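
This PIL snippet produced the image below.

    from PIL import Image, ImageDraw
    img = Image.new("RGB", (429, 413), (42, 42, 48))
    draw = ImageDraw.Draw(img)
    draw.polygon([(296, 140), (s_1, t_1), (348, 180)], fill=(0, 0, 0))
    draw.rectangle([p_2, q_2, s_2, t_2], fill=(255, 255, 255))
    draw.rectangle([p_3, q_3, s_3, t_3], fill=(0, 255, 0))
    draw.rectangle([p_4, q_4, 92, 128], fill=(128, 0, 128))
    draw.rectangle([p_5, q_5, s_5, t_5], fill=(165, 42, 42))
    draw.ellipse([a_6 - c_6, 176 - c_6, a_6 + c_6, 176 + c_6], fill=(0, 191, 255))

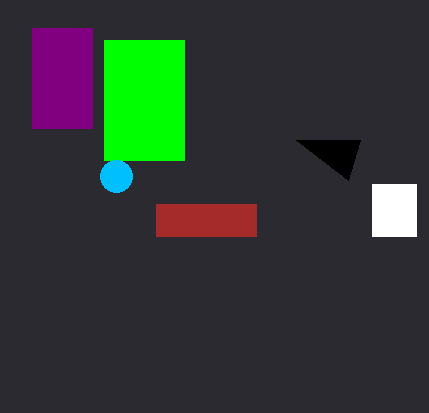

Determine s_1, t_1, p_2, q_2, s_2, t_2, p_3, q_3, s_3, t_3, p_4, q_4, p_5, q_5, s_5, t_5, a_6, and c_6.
s_1 = 360
t_1 = 140
p_2 = 372
q_2 = 184
s_2 = 416
t_2 = 236
p_3 = 104
q_3 = 40
s_3 = 184
t_3 = 160
p_4 = 32
q_4 = 28
p_5 = 156
q_5 = 204
s_5 = 256
t_5 = 236
a_6 = 116
c_6 = 16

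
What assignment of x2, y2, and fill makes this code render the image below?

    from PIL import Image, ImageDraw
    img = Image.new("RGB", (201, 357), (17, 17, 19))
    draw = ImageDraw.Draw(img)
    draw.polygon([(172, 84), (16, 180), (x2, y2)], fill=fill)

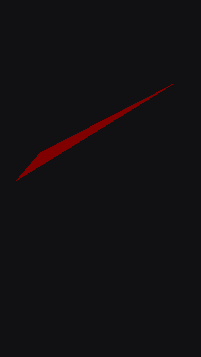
x2 = 40; y2 = 152; fill = 'maroon'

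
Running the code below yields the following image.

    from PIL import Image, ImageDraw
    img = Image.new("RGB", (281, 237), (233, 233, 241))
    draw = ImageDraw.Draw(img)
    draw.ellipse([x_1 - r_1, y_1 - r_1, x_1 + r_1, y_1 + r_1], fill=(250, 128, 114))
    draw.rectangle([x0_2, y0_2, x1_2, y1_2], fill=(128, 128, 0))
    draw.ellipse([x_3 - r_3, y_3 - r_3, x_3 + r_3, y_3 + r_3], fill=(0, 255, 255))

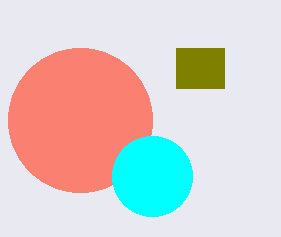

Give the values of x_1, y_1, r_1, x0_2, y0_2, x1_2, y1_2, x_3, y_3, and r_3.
x_1 = 80, y_1 = 120, r_1 = 72, x0_2 = 176, y0_2 = 48, x1_2 = 224, y1_2 = 88, x_3 = 152, y_3 = 176, r_3 = 40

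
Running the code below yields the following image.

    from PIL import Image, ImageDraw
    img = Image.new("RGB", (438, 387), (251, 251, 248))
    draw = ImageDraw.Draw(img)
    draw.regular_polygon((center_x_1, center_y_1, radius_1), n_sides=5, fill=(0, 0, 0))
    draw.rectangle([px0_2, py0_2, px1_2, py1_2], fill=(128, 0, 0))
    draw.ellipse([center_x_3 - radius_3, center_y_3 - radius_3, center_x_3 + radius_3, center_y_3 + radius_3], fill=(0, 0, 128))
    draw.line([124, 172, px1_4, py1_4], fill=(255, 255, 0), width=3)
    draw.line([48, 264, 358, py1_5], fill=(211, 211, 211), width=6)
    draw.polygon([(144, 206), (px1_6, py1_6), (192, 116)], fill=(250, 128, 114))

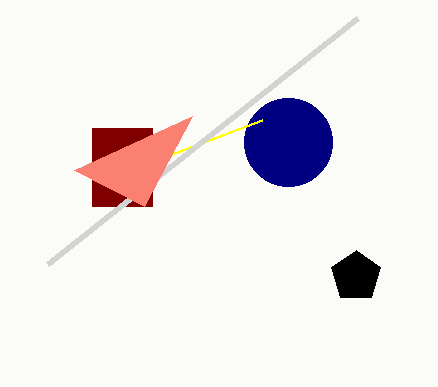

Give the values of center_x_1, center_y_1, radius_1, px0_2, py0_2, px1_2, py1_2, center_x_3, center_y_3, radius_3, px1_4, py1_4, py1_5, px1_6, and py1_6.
center_x_1 = 356; center_y_1 = 276; radius_1 = 26; px0_2 = 92; py0_2 = 128; px1_2 = 152; py1_2 = 206; center_x_3 = 288; center_y_3 = 142; radius_3 = 44; px1_4 = 262; py1_4 = 120; py1_5 = 18; px1_6 = 74; py1_6 = 170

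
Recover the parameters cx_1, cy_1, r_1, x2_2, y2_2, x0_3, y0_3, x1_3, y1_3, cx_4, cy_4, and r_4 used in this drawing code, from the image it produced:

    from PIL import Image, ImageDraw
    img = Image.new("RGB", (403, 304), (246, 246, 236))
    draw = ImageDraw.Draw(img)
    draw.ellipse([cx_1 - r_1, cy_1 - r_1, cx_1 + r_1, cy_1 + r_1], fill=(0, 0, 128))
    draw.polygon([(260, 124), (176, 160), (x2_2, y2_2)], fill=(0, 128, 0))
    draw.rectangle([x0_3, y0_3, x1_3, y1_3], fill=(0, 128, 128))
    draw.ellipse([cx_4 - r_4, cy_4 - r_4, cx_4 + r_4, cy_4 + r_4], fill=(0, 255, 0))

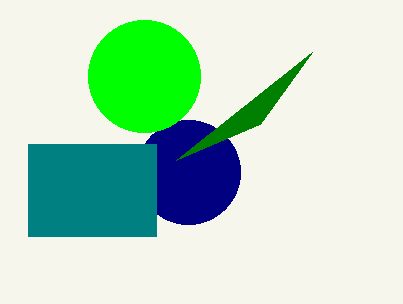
cx_1 = 188
cy_1 = 172
r_1 = 52
x2_2 = 312
y2_2 = 52
x0_3 = 28
y0_3 = 144
x1_3 = 156
y1_3 = 236
cx_4 = 144
cy_4 = 76
r_4 = 56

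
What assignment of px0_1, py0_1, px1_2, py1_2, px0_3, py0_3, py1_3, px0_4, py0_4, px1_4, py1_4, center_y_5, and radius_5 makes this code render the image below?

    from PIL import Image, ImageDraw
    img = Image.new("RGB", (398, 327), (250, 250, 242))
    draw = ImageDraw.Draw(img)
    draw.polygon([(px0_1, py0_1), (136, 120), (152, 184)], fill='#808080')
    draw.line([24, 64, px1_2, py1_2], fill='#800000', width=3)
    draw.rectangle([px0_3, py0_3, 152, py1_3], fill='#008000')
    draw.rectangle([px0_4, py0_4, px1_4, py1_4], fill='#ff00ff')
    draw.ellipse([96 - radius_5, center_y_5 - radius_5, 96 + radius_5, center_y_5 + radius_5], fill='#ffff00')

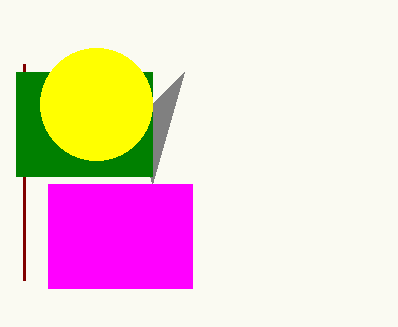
px0_1 = 184, py0_1 = 72, px1_2 = 24, py1_2 = 280, px0_3 = 16, py0_3 = 72, py1_3 = 176, px0_4 = 48, py0_4 = 184, px1_4 = 192, py1_4 = 288, center_y_5 = 104, radius_5 = 56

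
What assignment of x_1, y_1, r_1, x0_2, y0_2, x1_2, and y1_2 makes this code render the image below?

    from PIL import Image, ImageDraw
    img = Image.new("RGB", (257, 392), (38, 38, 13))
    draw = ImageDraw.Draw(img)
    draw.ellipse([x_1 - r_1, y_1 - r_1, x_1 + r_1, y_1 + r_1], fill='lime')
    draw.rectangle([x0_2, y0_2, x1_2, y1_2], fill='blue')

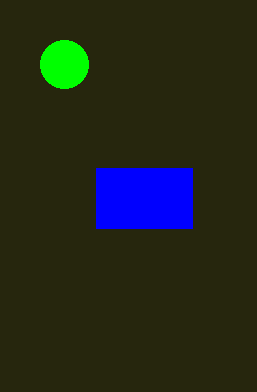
x_1 = 64, y_1 = 64, r_1 = 24, x0_2 = 96, y0_2 = 168, x1_2 = 192, y1_2 = 228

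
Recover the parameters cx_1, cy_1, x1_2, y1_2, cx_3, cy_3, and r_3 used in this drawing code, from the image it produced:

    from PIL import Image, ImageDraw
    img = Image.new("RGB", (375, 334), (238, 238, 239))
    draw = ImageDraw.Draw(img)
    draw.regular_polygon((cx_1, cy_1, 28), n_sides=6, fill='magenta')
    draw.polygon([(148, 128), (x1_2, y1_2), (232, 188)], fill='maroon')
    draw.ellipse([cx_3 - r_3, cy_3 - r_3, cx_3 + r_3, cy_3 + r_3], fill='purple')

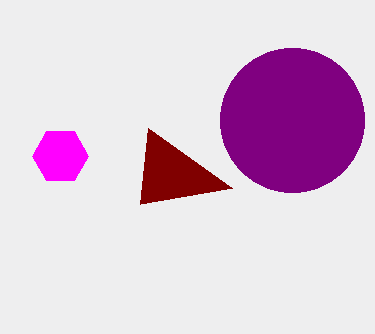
cx_1 = 60, cy_1 = 156, x1_2 = 140, y1_2 = 204, cx_3 = 292, cy_3 = 120, r_3 = 72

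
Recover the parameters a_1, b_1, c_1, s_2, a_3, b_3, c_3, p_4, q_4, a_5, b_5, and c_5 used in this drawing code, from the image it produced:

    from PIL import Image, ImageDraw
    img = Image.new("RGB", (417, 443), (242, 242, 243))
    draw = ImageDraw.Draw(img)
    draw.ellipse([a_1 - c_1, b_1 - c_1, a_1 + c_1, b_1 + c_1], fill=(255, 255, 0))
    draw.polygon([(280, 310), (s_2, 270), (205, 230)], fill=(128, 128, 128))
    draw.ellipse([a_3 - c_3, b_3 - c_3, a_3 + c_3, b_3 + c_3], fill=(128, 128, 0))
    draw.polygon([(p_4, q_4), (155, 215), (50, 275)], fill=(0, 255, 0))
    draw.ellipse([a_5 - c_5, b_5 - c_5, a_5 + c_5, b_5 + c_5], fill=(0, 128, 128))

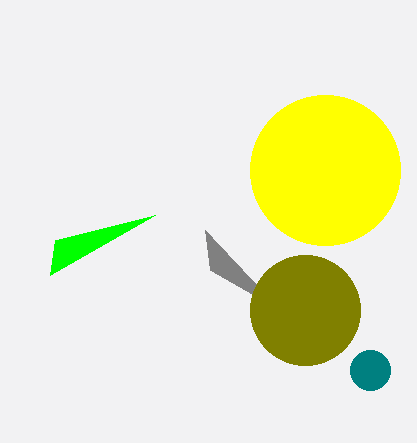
a_1 = 325; b_1 = 170; c_1 = 75; s_2 = 210; a_3 = 305; b_3 = 310; c_3 = 55; p_4 = 55; q_4 = 240; a_5 = 370; b_5 = 370; c_5 = 20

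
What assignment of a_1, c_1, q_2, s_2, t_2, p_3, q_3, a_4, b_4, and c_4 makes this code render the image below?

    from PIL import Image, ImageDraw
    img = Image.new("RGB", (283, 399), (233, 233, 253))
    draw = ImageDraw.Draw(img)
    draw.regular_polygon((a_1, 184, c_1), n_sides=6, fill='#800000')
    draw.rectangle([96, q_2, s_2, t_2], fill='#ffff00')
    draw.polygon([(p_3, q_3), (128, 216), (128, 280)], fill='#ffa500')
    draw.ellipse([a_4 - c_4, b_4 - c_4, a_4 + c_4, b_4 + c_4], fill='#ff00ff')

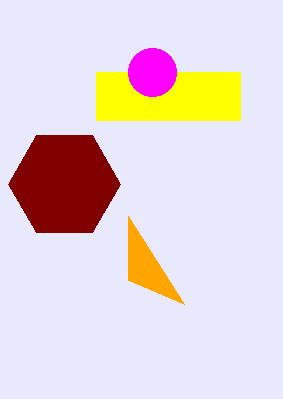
a_1 = 64
c_1 = 56
q_2 = 72
s_2 = 240
t_2 = 120
p_3 = 184
q_3 = 304
a_4 = 152
b_4 = 72
c_4 = 24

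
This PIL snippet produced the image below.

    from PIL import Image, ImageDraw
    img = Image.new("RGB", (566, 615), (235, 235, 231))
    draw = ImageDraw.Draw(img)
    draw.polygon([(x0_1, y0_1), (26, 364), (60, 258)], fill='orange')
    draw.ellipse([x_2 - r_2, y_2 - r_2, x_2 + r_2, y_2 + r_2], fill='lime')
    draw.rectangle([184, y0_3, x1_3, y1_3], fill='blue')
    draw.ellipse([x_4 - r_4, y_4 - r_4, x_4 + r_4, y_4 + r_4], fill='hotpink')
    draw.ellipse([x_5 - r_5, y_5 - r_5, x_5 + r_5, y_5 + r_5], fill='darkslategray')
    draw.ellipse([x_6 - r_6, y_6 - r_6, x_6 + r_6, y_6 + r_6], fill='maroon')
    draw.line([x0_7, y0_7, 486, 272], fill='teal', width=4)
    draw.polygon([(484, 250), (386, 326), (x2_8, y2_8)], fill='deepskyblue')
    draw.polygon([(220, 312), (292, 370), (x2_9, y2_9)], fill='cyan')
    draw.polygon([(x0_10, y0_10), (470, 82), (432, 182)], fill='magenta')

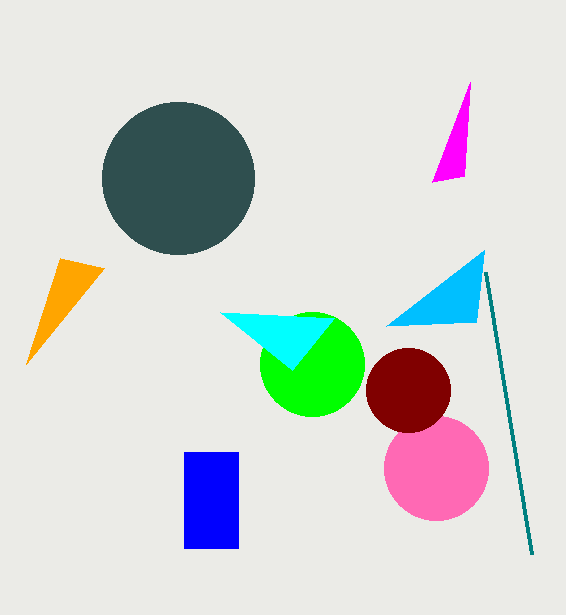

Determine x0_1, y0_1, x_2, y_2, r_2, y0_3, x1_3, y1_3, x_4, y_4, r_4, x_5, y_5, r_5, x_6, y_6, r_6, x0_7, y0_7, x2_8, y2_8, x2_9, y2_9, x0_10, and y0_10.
x0_1 = 104, y0_1 = 268, x_2 = 312, y_2 = 364, r_2 = 52, y0_3 = 452, x1_3 = 238, y1_3 = 548, x_4 = 436, y_4 = 468, r_4 = 52, x_5 = 178, y_5 = 178, r_5 = 76, x_6 = 408, y_6 = 390, r_6 = 42, x0_7 = 532, y0_7 = 554, x2_8 = 476, y2_8 = 322, x2_9 = 334, y2_9 = 318, x0_10 = 464, y0_10 = 176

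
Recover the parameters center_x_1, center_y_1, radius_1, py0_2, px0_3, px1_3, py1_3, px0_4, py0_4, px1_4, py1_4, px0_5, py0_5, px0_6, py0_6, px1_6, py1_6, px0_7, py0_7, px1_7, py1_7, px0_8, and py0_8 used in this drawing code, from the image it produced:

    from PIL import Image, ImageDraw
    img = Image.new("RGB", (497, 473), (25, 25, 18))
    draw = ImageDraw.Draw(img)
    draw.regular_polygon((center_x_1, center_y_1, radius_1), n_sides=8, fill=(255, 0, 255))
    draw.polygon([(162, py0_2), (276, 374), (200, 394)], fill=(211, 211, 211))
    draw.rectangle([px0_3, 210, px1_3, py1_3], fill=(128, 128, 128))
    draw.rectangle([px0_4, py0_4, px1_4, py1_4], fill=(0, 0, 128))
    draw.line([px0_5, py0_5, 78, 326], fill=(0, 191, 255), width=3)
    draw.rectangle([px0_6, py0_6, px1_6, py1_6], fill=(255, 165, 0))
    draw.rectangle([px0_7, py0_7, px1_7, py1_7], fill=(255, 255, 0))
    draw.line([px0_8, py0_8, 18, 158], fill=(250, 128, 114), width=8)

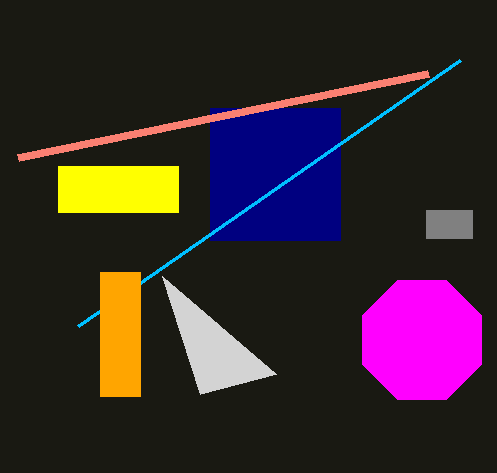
center_x_1 = 422
center_y_1 = 340
radius_1 = 64
py0_2 = 276
px0_3 = 426
px1_3 = 472
py1_3 = 238
px0_4 = 210
py0_4 = 108
px1_4 = 340
py1_4 = 240
px0_5 = 460
py0_5 = 60
px0_6 = 100
py0_6 = 272
px1_6 = 140
py1_6 = 396
px0_7 = 58
py0_7 = 166
px1_7 = 178
py1_7 = 212
px0_8 = 428
py0_8 = 74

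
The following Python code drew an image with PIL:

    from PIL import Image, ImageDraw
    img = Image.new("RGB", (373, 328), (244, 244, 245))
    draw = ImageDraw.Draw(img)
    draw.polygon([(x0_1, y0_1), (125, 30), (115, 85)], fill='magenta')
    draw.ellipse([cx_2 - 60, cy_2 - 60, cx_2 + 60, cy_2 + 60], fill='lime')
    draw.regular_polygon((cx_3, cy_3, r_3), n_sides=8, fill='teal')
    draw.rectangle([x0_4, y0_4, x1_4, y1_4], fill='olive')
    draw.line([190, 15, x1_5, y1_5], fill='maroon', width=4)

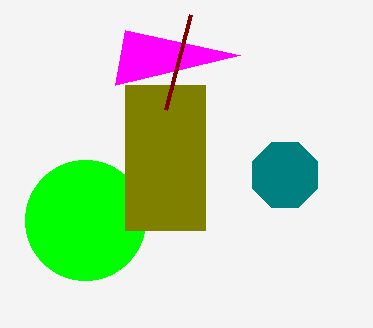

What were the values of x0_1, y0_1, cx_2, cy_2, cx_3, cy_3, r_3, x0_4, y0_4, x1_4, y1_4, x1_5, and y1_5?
x0_1 = 240, y0_1 = 55, cx_2 = 85, cy_2 = 220, cx_3 = 285, cy_3 = 175, r_3 = 35, x0_4 = 125, y0_4 = 85, x1_4 = 205, y1_4 = 230, x1_5 = 165, y1_5 = 110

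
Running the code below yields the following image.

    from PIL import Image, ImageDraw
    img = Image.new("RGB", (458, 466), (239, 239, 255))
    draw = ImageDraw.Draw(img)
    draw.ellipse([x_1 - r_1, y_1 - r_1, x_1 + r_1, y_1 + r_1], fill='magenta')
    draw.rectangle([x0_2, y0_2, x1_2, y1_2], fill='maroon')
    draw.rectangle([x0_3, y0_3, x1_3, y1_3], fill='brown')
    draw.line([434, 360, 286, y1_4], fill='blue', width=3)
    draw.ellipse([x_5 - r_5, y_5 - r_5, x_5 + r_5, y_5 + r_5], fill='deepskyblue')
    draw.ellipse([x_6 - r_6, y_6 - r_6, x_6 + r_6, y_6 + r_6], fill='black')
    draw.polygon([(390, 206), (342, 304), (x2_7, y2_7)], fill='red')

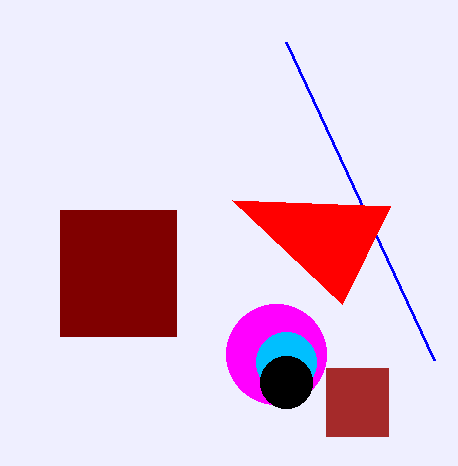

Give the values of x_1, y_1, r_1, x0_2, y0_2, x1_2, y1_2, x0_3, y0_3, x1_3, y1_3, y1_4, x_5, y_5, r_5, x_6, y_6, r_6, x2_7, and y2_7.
x_1 = 276, y_1 = 354, r_1 = 50, x0_2 = 60, y0_2 = 210, x1_2 = 176, y1_2 = 336, x0_3 = 326, y0_3 = 368, x1_3 = 388, y1_3 = 436, y1_4 = 42, x_5 = 286, y_5 = 362, r_5 = 30, x_6 = 286, y_6 = 382, r_6 = 26, x2_7 = 232, y2_7 = 200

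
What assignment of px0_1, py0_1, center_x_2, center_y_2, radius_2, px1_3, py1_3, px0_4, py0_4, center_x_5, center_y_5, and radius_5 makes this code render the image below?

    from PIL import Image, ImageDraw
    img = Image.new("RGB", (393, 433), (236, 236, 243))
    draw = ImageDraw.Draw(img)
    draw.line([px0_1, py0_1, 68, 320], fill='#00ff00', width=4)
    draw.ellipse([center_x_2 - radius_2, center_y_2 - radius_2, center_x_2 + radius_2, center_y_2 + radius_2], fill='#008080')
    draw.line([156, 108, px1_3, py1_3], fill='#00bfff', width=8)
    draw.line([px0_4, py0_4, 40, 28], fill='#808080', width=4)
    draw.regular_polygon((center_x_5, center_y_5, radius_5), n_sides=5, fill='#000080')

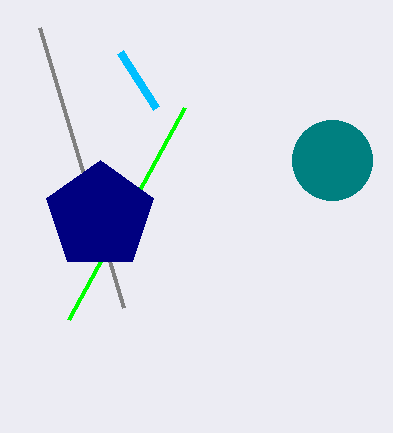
px0_1 = 184
py0_1 = 108
center_x_2 = 332
center_y_2 = 160
radius_2 = 40
px1_3 = 120
py1_3 = 52
px0_4 = 124
py0_4 = 308
center_x_5 = 100
center_y_5 = 216
radius_5 = 56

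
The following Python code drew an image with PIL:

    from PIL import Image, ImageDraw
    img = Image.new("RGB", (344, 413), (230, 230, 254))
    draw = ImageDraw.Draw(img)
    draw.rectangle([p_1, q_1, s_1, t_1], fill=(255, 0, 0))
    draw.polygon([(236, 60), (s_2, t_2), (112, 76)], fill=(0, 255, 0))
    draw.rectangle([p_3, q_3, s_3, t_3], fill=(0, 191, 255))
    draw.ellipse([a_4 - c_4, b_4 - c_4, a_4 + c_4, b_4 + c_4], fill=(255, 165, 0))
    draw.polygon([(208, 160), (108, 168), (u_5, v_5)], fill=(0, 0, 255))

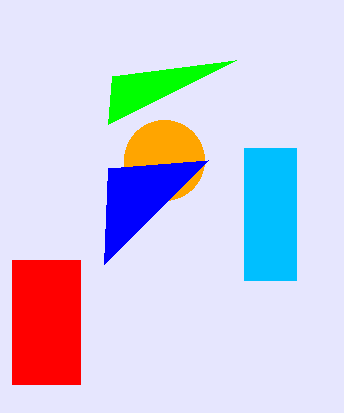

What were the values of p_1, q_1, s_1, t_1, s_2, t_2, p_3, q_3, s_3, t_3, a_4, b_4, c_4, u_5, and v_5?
p_1 = 12; q_1 = 260; s_1 = 80; t_1 = 384; s_2 = 108; t_2 = 124; p_3 = 244; q_3 = 148; s_3 = 296; t_3 = 280; a_4 = 164; b_4 = 160; c_4 = 40; u_5 = 104; v_5 = 264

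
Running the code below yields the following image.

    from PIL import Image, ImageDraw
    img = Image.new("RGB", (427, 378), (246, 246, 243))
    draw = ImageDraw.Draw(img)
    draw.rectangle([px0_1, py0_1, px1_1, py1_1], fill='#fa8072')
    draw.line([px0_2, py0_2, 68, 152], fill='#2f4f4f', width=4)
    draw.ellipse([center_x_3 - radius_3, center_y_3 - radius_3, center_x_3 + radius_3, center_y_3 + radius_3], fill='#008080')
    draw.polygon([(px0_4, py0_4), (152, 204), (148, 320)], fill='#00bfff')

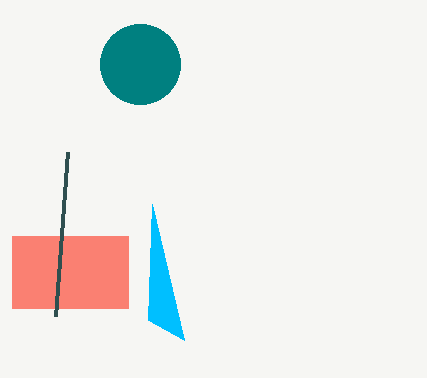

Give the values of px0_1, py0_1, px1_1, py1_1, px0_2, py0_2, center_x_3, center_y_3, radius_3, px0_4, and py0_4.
px0_1 = 12; py0_1 = 236; px1_1 = 128; py1_1 = 308; px0_2 = 56; py0_2 = 316; center_x_3 = 140; center_y_3 = 64; radius_3 = 40; px0_4 = 184; py0_4 = 340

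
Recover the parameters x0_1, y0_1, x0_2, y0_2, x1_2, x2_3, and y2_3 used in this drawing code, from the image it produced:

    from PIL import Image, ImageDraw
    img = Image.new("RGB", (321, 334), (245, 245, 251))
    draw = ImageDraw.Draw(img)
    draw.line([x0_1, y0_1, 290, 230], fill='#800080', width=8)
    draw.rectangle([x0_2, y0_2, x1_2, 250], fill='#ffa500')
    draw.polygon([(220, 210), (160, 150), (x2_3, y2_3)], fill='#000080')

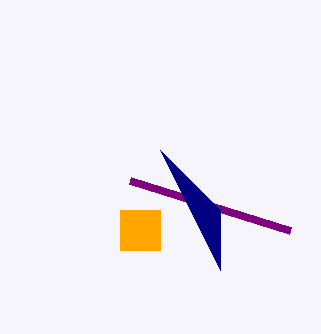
x0_1 = 130; y0_1 = 180; x0_2 = 120; y0_2 = 210; x1_2 = 160; x2_3 = 220; y2_3 = 270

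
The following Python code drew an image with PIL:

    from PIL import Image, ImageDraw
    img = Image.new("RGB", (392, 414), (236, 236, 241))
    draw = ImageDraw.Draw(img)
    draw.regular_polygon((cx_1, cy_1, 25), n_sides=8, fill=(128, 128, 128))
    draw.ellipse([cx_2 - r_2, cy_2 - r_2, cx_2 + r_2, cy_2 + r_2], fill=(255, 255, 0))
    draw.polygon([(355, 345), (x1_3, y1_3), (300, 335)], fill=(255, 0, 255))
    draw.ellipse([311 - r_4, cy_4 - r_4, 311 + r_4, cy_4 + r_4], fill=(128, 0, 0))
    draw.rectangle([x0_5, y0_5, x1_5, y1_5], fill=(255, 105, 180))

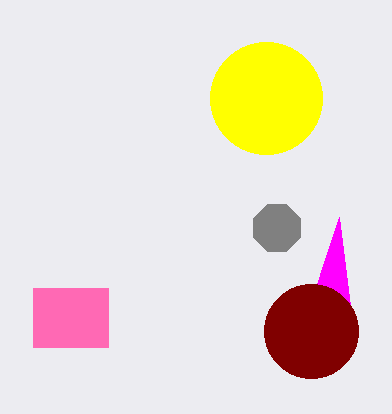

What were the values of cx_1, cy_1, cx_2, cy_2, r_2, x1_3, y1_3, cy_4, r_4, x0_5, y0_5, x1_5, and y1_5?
cx_1 = 277; cy_1 = 228; cx_2 = 266; cy_2 = 98; r_2 = 56; x1_3 = 339; y1_3 = 217; cy_4 = 331; r_4 = 47; x0_5 = 33; y0_5 = 288; x1_5 = 108; y1_5 = 347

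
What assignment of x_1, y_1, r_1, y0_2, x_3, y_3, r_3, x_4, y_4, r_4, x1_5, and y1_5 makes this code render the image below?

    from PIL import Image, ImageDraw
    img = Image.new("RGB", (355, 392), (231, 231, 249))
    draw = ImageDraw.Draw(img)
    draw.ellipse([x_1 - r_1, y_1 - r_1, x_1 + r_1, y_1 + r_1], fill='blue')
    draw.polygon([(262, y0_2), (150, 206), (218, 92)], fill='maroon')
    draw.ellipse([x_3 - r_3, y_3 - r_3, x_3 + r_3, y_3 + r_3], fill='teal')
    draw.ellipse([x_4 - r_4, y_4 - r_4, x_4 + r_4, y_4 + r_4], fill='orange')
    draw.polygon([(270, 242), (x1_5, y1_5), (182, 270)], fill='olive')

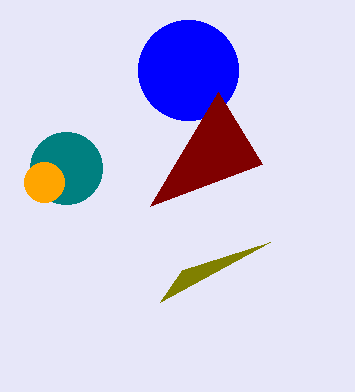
x_1 = 188
y_1 = 70
r_1 = 50
y0_2 = 164
x_3 = 66
y_3 = 168
r_3 = 36
x_4 = 44
y_4 = 182
r_4 = 20
x1_5 = 160
y1_5 = 302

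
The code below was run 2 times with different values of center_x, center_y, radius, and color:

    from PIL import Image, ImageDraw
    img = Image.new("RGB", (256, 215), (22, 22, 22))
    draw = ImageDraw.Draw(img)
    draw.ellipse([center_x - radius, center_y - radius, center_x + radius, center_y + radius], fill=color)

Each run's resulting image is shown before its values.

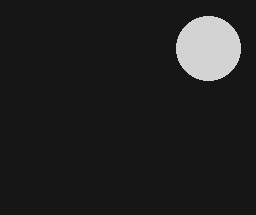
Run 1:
center_x = 208; center_y = 48; radius = 32; color = 'lightgray'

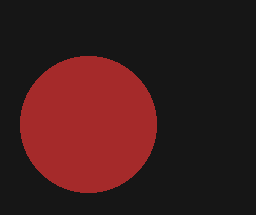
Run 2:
center_x = 88; center_y = 124; radius = 68; color = 'brown'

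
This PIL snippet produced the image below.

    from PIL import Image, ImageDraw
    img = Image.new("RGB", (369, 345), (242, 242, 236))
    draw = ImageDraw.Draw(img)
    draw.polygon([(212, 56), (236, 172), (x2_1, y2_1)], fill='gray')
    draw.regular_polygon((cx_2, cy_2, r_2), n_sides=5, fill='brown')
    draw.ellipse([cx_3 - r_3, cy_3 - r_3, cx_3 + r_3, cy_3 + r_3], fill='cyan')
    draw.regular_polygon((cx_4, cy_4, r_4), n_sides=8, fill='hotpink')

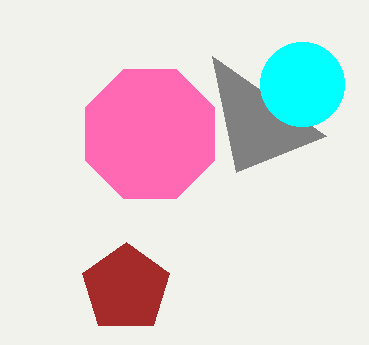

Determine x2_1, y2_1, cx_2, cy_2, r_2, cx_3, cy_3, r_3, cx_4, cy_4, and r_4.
x2_1 = 326, y2_1 = 136, cx_2 = 126, cy_2 = 288, r_2 = 46, cx_3 = 302, cy_3 = 84, r_3 = 42, cx_4 = 150, cy_4 = 134, r_4 = 70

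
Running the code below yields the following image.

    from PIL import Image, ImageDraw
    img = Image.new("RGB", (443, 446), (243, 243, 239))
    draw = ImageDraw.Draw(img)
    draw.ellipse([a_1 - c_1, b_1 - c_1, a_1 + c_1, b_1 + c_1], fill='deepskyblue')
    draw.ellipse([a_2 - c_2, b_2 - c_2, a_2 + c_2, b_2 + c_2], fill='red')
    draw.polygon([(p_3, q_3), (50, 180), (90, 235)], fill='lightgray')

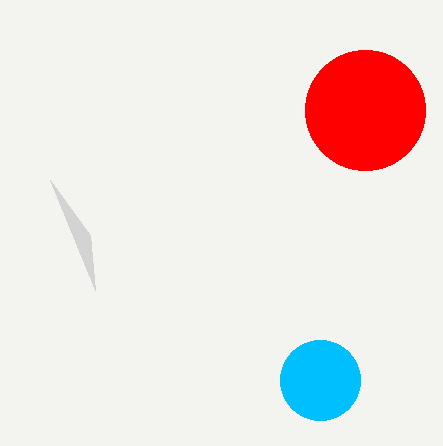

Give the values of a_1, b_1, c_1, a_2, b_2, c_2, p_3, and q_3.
a_1 = 320; b_1 = 380; c_1 = 40; a_2 = 365; b_2 = 110; c_2 = 60; p_3 = 95; q_3 = 290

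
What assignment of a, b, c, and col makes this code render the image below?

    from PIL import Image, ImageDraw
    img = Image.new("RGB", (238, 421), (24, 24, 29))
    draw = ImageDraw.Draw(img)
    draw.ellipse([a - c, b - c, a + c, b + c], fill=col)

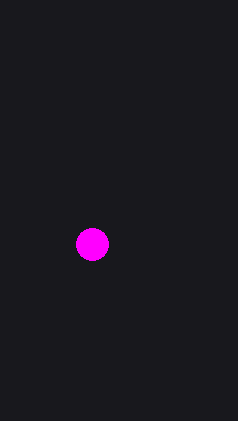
a = 92
b = 244
c = 16
col = 'magenta'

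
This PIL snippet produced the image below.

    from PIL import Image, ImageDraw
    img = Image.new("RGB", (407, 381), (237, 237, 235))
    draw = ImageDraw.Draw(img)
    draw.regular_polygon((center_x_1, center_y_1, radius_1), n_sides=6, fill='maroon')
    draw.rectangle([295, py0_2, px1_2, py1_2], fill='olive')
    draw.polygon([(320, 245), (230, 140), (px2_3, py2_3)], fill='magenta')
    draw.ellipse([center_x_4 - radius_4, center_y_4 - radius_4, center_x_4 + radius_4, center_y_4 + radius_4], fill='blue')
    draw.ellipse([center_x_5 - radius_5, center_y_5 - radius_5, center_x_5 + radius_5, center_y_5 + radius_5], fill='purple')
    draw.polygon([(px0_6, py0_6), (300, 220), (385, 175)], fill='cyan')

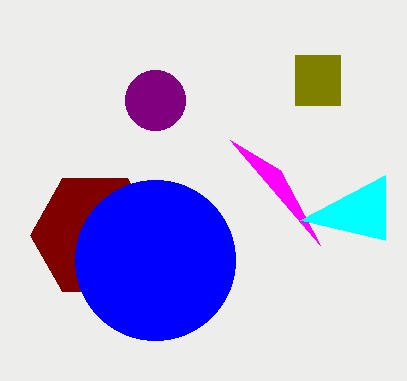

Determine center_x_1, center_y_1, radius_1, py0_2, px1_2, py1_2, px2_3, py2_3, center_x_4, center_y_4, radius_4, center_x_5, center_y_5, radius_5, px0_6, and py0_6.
center_x_1 = 95
center_y_1 = 235
radius_1 = 65
py0_2 = 55
px1_2 = 340
py1_2 = 105
px2_3 = 280
py2_3 = 170
center_x_4 = 155
center_y_4 = 260
radius_4 = 80
center_x_5 = 155
center_y_5 = 100
radius_5 = 30
px0_6 = 385
py0_6 = 240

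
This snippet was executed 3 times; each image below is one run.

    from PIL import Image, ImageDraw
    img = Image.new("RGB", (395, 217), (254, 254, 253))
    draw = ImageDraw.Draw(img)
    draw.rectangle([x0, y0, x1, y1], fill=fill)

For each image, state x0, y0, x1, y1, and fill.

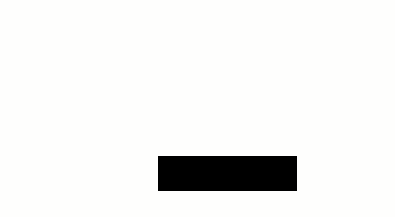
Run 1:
x0 = 158; y0 = 156; x1 = 296; y1 = 190; fill = 'black'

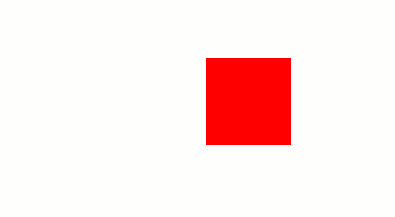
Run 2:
x0 = 206, y0 = 58, x1 = 290, y1 = 144, fill = 'red'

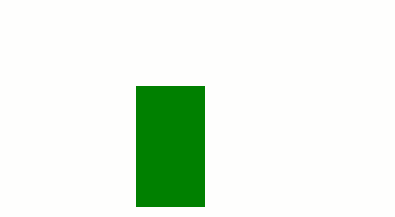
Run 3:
x0 = 136; y0 = 86; x1 = 204; y1 = 206; fill = 'green'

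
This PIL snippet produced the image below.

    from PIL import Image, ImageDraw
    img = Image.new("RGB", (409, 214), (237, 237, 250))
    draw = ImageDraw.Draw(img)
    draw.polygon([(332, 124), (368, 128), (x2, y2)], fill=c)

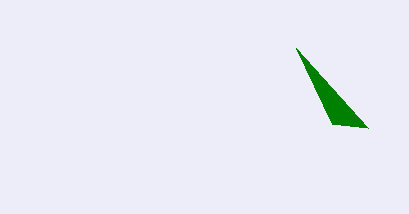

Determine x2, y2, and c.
x2 = 296; y2 = 48; c = 'green'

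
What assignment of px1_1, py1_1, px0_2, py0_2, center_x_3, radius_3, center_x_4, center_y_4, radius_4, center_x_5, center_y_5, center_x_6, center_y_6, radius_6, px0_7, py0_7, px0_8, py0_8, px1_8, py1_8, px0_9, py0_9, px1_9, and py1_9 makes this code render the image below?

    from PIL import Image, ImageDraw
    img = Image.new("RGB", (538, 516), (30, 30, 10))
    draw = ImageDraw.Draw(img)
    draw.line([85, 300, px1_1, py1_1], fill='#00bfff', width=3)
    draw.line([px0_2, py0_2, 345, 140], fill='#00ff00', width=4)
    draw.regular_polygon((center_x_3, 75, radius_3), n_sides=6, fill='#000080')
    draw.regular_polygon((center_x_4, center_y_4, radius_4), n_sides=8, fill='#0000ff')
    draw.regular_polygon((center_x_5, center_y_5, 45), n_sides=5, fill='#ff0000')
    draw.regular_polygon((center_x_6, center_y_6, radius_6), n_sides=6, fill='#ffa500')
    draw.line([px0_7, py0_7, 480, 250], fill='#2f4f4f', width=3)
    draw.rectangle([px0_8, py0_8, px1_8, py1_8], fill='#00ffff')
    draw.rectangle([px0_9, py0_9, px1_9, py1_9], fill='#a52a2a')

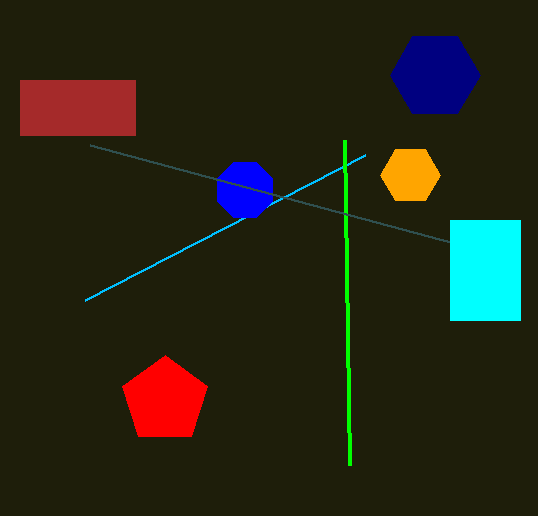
px1_1 = 365; py1_1 = 155; px0_2 = 350; py0_2 = 465; center_x_3 = 435; radius_3 = 45; center_x_4 = 245; center_y_4 = 190; radius_4 = 30; center_x_5 = 165; center_y_5 = 400; center_x_6 = 410; center_y_6 = 175; radius_6 = 30; px0_7 = 90; py0_7 = 145; px0_8 = 450; py0_8 = 220; px1_8 = 520; py1_8 = 320; px0_9 = 20; py0_9 = 80; px1_9 = 135; py1_9 = 135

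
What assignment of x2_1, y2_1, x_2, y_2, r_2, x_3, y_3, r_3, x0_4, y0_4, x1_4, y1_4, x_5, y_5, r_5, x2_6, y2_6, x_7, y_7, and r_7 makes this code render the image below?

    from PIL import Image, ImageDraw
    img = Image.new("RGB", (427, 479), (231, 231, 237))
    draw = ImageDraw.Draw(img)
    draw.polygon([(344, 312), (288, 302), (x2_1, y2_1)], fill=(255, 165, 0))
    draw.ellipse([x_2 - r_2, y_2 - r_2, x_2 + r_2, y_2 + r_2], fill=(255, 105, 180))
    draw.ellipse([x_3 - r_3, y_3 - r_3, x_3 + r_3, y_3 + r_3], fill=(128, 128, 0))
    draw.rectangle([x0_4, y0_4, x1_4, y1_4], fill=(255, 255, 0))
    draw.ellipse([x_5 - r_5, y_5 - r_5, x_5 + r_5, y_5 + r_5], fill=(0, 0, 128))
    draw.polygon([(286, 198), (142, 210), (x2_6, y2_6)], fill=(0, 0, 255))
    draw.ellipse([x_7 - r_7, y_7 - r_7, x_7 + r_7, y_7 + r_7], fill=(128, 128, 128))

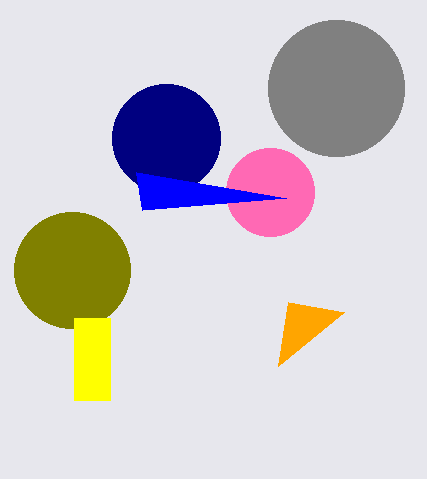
x2_1 = 278; y2_1 = 366; x_2 = 270; y_2 = 192; r_2 = 44; x_3 = 72; y_3 = 270; r_3 = 58; x0_4 = 74; y0_4 = 318; x1_4 = 110; y1_4 = 400; x_5 = 166; y_5 = 138; r_5 = 54; x2_6 = 136; y2_6 = 172; x_7 = 336; y_7 = 88; r_7 = 68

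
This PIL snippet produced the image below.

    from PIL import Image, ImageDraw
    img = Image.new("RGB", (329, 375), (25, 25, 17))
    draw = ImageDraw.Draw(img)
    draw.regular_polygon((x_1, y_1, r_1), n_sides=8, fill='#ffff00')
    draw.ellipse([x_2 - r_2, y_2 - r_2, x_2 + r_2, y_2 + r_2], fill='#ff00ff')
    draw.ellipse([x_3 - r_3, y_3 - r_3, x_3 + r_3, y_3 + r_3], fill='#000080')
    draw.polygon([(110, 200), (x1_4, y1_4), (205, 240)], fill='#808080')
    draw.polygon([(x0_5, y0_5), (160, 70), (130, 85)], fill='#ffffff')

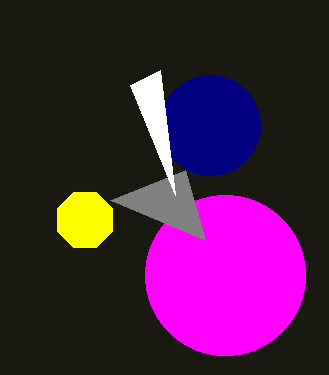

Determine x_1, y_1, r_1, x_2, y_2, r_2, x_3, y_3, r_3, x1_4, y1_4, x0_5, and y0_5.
x_1 = 85
y_1 = 220
r_1 = 30
x_2 = 225
y_2 = 275
r_2 = 80
x_3 = 210
y_3 = 125
r_3 = 50
x1_4 = 185
y1_4 = 170
x0_5 = 175
y0_5 = 195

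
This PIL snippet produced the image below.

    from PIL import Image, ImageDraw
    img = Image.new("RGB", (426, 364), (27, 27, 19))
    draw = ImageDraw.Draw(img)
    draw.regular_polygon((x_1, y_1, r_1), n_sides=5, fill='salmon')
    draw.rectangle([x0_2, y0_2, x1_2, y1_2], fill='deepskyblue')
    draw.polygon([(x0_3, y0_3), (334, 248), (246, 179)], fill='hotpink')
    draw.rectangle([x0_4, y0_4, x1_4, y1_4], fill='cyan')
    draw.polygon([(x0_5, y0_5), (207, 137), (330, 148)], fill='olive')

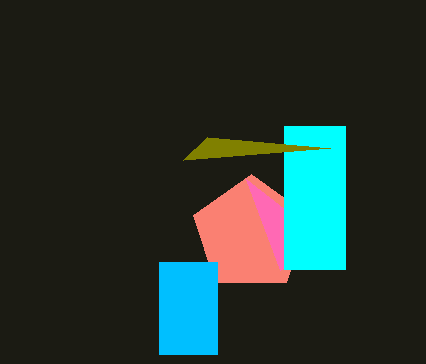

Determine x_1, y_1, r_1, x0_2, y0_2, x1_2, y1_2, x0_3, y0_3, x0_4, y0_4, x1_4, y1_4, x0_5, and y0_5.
x_1 = 251; y_1 = 234; r_1 = 60; x0_2 = 159; y0_2 = 262; x1_2 = 217; y1_2 = 354; x0_3 = 280; y0_3 = 270; x0_4 = 284; y0_4 = 126; x1_4 = 345; y1_4 = 269; x0_5 = 183; y0_5 = 160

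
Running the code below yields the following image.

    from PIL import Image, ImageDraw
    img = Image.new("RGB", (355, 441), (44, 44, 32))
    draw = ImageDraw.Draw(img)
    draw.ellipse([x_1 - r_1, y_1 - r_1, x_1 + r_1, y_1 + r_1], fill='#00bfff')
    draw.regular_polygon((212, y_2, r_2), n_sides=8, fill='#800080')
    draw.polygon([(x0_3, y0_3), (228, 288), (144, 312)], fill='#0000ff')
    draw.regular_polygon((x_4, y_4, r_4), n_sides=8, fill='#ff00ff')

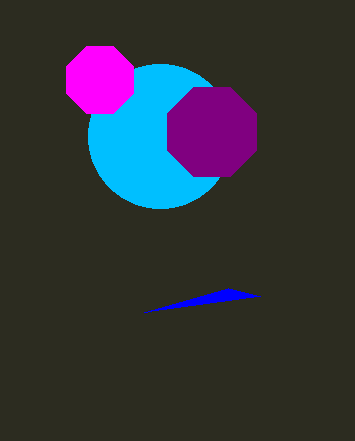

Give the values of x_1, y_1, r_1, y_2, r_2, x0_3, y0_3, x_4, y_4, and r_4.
x_1 = 160; y_1 = 136; r_1 = 72; y_2 = 132; r_2 = 48; x0_3 = 260; y0_3 = 296; x_4 = 100; y_4 = 80; r_4 = 36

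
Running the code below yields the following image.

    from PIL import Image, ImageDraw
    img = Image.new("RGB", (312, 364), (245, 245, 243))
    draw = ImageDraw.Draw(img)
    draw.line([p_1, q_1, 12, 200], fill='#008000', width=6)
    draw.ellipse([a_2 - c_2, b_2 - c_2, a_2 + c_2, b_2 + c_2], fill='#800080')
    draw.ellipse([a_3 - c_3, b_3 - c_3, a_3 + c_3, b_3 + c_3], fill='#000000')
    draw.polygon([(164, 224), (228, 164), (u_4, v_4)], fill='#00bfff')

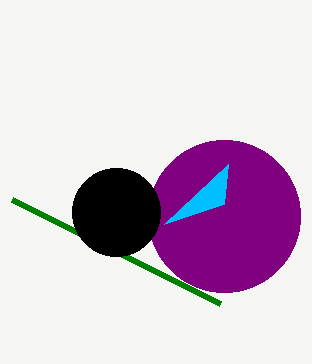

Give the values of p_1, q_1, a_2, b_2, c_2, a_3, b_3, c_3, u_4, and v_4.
p_1 = 220; q_1 = 304; a_2 = 224; b_2 = 216; c_2 = 76; a_3 = 116; b_3 = 212; c_3 = 44; u_4 = 224; v_4 = 204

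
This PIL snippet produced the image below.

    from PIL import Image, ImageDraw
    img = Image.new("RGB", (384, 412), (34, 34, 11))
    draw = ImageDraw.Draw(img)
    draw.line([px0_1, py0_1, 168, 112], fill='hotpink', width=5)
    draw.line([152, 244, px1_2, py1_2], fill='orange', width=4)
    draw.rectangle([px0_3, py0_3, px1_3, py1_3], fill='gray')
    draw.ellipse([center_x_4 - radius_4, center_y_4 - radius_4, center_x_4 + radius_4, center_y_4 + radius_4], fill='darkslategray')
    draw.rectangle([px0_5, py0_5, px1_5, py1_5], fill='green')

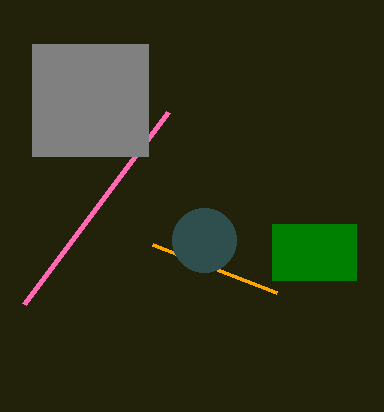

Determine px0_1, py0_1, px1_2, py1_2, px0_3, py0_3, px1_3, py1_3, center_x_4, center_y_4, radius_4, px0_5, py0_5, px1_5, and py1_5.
px0_1 = 24; py0_1 = 304; px1_2 = 276; py1_2 = 292; px0_3 = 32; py0_3 = 44; px1_3 = 148; py1_3 = 156; center_x_4 = 204; center_y_4 = 240; radius_4 = 32; px0_5 = 272; py0_5 = 224; px1_5 = 356; py1_5 = 280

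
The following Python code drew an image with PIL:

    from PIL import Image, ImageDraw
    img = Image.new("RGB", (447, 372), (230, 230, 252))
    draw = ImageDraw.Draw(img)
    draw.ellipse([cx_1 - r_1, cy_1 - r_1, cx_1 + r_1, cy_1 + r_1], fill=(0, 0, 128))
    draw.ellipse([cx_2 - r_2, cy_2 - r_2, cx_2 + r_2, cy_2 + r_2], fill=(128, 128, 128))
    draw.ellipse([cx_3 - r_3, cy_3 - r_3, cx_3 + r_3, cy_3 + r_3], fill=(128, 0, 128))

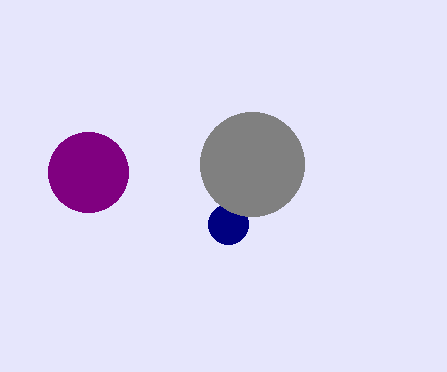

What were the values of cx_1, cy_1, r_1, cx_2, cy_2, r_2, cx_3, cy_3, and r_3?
cx_1 = 228, cy_1 = 224, r_1 = 20, cx_2 = 252, cy_2 = 164, r_2 = 52, cx_3 = 88, cy_3 = 172, r_3 = 40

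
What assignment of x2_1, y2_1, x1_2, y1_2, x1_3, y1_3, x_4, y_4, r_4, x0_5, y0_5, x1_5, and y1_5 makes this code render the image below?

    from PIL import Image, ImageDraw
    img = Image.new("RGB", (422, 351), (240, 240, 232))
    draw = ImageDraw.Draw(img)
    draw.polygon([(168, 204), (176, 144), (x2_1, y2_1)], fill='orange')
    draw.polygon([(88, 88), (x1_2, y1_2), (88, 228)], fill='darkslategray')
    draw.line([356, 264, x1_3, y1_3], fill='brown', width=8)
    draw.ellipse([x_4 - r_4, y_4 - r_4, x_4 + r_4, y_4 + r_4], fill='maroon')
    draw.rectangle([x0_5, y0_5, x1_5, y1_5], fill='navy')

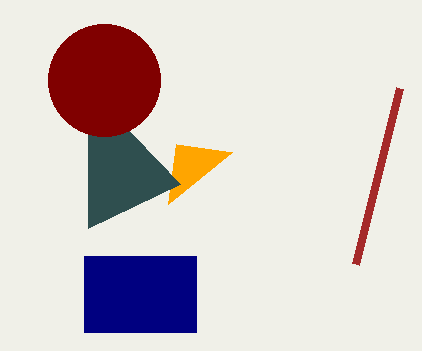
x2_1 = 232, y2_1 = 152, x1_2 = 180, y1_2 = 184, x1_3 = 400, y1_3 = 88, x_4 = 104, y_4 = 80, r_4 = 56, x0_5 = 84, y0_5 = 256, x1_5 = 196, y1_5 = 332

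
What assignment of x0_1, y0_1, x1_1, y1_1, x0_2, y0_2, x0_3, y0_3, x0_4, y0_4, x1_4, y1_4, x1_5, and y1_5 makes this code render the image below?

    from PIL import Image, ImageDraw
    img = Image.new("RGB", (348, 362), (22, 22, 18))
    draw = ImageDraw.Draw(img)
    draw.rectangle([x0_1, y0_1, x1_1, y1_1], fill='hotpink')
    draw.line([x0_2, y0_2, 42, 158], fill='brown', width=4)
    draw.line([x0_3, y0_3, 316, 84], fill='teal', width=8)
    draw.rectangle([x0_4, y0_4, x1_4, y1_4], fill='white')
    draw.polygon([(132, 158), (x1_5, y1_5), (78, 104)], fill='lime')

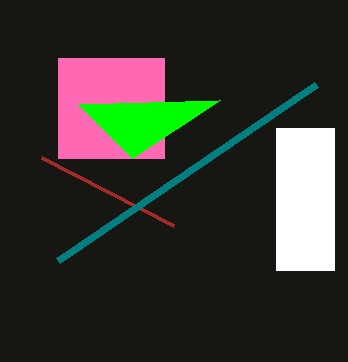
x0_1 = 58; y0_1 = 58; x1_1 = 164; y1_1 = 158; x0_2 = 174; y0_2 = 226; x0_3 = 58; y0_3 = 260; x0_4 = 276; y0_4 = 128; x1_4 = 334; y1_4 = 270; x1_5 = 220; y1_5 = 100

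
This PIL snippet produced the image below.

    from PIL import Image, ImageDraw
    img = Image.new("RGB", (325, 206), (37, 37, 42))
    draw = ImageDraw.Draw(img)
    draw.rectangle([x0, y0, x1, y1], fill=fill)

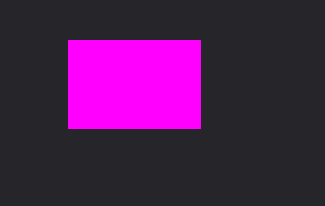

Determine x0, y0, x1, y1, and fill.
x0 = 68; y0 = 40; x1 = 200; y1 = 128; fill = 'magenta'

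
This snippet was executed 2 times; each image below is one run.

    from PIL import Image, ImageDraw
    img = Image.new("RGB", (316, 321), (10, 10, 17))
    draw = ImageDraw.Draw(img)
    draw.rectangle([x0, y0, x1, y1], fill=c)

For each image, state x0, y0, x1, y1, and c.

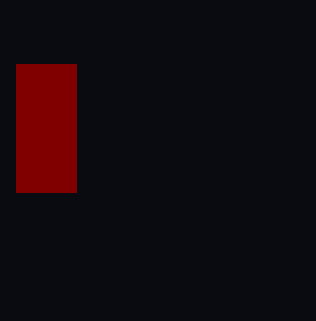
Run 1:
x0 = 16
y0 = 64
x1 = 76
y1 = 192
c = 'maroon'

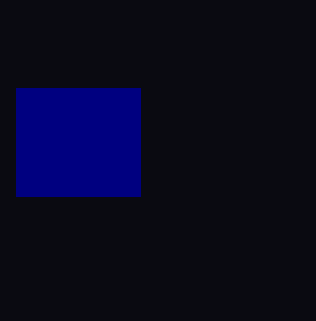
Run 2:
x0 = 16, y0 = 88, x1 = 140, y1 = 196, c = 'navy'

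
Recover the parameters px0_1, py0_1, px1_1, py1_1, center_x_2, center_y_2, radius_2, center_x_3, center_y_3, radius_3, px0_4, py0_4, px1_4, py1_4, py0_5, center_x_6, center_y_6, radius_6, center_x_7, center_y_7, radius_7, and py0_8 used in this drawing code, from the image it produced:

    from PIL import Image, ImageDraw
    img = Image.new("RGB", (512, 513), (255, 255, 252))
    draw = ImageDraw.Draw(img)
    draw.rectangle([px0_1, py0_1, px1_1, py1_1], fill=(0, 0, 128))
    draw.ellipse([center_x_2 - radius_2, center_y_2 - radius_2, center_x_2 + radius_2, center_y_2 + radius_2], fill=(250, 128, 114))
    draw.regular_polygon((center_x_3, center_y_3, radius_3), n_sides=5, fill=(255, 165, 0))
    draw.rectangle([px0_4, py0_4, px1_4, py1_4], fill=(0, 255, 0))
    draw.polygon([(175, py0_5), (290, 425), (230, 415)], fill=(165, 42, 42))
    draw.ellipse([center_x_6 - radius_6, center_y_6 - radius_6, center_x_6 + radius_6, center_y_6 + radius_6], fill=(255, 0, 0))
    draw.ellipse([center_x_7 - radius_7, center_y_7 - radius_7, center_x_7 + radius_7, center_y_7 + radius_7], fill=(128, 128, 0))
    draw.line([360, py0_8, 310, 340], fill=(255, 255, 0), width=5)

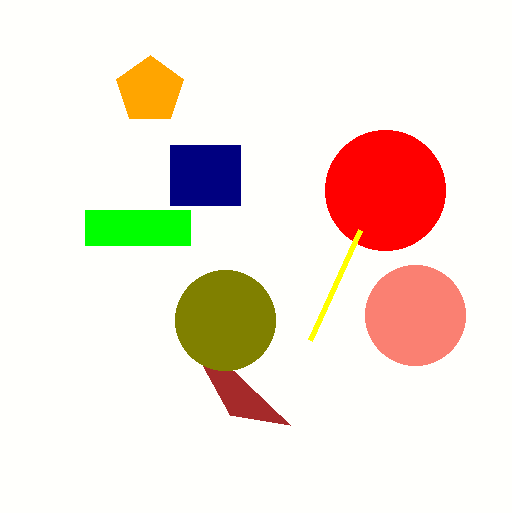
px0_1 = 170
py0_1 = 145
px1_1 = 240
py1_1 = 205
center_x_2 = 415
center_y_2 = 315
radius_2 = 50
center_x_3 = 150
center_y_3 = 90
radius_3 = 35
px0_4 = 85
py0_4 = 210
px1_4 = 190
py1_4 = 245
py0_5 = 315
center_x_6 = 385
center_y_6 = 190
radius_6 = 60
center_x_7 = 225
center_y_7 = 320
radius_7 = 50
py0_8 = 230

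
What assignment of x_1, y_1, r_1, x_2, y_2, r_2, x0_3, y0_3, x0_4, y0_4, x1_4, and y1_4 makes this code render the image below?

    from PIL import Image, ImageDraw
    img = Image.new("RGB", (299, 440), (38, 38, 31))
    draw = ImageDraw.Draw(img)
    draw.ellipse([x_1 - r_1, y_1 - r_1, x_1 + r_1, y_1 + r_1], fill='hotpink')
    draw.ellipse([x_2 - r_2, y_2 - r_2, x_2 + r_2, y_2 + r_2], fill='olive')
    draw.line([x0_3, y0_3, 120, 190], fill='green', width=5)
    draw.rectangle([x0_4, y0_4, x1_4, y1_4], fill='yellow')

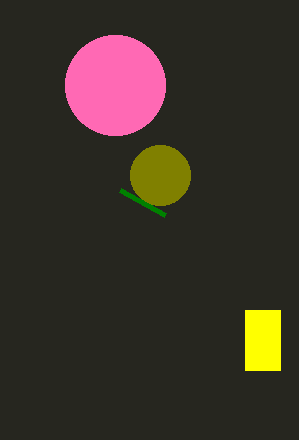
x_1 = 115
y_1 = 85
r_1 = 50
x_2 = 160
y_2 = 175
r_2 = 30
x0_3 = 165
y0_3 = 215
x0_4 = 245
y0_4 = 310
x1_4 = 280
y1_4 = 370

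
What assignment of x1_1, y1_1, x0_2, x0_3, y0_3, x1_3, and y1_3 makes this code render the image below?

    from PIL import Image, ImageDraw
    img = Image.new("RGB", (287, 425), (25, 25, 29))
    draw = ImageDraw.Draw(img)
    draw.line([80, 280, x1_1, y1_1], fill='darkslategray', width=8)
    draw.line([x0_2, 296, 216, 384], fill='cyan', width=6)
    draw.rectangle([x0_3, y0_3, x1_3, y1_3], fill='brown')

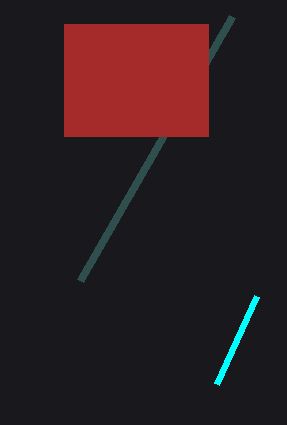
x1_1 = 232
y1_1 = 16
x0_2 = 256
x0_3 = 64
y0_3 = 24
x1_3 = 208
y1_3 = 136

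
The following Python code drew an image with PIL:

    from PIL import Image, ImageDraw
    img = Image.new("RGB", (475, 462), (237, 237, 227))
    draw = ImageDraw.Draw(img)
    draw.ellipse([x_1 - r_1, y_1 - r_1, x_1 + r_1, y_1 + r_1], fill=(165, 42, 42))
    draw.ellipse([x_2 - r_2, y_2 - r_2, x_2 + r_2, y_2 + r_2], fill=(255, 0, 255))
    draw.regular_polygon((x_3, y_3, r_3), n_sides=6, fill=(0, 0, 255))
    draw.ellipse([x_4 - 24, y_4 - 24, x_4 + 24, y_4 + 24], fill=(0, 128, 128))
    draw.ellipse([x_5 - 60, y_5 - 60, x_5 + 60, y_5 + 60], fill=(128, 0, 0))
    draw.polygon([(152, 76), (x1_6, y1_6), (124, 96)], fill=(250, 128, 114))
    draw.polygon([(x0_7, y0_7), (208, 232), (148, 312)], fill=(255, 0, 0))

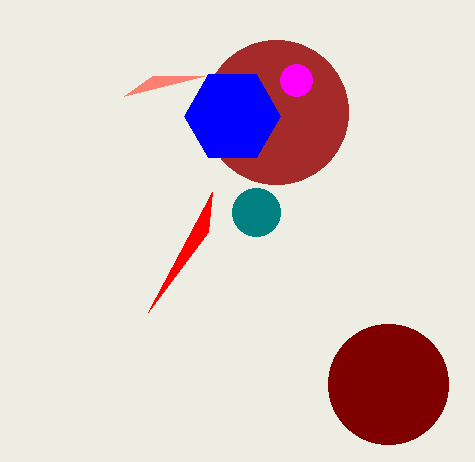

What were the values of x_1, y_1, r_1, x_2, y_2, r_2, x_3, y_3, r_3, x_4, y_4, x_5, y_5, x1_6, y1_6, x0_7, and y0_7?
x_1 = 276, y_1 = 112, r_1 = 72, x_2 = 296, y_2 = 80, r_2 = 16, x_3 = 232, y_3 = 116, r_3 = 48, x_4 = 256, y_4 = 212, x_5 = 388, y_5 = 384, x1_6 = 204, y1_6 = 76, x0_7 = 212, y0_7 = 192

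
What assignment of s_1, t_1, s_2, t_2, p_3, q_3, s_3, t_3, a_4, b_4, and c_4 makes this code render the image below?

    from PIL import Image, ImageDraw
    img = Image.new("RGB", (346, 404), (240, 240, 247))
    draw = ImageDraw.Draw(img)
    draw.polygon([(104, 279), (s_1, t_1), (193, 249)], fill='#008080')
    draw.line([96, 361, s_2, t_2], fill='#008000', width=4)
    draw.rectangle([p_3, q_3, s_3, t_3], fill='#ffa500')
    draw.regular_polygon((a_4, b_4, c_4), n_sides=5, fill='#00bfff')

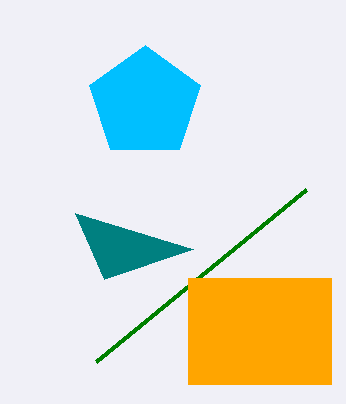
s_1 = 75
t_1 = 213
s_2 = 306
t_2 = 189
p_3 = 188
q_3 = 278
s_3 = 331
t_3 = 384
a_4 = 145
b_4 = 103
c_4 = 58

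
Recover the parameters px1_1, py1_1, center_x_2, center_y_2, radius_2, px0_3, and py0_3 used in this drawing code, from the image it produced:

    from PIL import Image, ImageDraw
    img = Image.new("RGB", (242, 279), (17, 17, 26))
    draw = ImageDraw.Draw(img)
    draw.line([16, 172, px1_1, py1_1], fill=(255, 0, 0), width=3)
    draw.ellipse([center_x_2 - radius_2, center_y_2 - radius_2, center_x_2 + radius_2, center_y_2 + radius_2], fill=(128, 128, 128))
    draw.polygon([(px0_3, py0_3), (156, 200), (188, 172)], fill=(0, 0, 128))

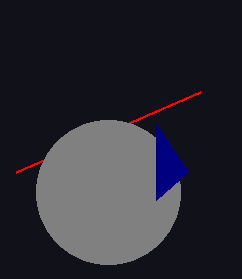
px1_1 = 200; py1_1 = 92; center_x_2 = 108; center_y_2 = 192; radius_2 = 72; px0_3 = 156; py0_3 = 124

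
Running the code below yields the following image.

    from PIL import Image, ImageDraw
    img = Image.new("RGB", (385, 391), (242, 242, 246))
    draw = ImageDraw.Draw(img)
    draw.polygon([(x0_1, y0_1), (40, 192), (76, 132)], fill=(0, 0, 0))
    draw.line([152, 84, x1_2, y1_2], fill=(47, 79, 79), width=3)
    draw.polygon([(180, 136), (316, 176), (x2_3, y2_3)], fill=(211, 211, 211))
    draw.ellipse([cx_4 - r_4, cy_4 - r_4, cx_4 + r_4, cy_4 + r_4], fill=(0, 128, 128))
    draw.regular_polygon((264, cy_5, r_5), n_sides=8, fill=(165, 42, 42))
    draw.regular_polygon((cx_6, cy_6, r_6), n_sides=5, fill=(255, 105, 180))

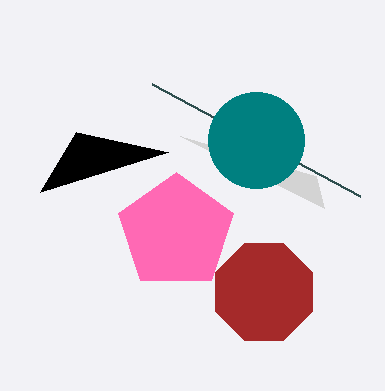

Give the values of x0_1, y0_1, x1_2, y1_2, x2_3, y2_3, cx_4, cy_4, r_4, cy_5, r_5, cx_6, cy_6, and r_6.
x0_1 = 168
y0_1 = 152
x1_2 = 360
y1_2 = 196
x2_3 = 324
y2_3 = 208
cx_4 = 256
cy_4 = 140
r_4 = 48
cy_5 = 292
r_5 = 52
cx_6 = 176
cy_6 = 232
r_6 = 60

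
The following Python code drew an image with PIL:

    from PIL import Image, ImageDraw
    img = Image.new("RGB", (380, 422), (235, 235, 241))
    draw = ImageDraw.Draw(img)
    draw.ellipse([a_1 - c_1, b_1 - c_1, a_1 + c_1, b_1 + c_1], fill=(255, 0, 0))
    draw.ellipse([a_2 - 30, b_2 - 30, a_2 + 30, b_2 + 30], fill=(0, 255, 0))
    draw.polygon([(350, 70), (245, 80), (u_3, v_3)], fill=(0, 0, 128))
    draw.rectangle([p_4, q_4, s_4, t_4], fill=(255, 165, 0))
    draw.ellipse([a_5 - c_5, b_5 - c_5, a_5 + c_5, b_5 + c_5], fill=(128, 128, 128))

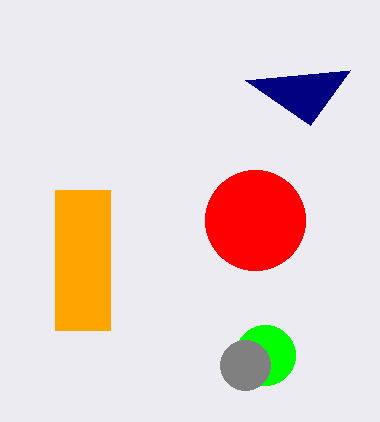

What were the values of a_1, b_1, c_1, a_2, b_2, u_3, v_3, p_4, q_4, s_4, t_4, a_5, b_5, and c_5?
a_1 = 255, b_1 = 220, c_1 = 50, a_2 = 265, b_2 = 355, u_3 = 310, v_3 = 125, p_4 = 55, q_4 = 190, s_4 = 110, t_4 = 330, a_5 = 245, b_5 = 365, c_5 = 25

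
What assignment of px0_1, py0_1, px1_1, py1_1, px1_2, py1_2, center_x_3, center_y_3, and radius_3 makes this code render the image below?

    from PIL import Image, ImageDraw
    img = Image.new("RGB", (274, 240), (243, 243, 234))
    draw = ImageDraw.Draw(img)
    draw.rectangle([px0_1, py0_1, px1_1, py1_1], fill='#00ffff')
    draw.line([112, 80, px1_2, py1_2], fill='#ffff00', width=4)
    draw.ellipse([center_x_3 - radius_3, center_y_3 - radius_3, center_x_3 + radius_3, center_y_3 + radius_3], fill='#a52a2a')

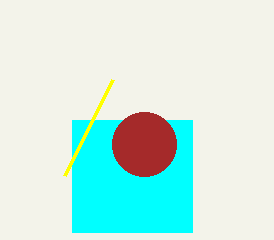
px0_1 = 72; py0_1 = 120; px1_1 = 192; py1_1 = 232; px1_2 = 64; py1_2 = 176; center_x_3 = 144; center_y_3 = 144; radius_3 = 32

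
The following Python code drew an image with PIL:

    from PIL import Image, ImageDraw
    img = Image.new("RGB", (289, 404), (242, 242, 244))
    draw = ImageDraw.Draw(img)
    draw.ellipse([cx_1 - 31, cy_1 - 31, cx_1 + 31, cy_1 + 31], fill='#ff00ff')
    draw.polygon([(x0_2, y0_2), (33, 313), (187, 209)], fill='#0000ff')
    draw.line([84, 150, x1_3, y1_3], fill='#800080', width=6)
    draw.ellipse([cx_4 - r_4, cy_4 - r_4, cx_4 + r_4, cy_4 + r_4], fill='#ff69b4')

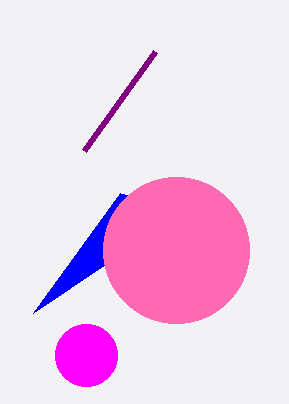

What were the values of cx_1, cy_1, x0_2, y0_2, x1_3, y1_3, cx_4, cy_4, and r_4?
cx_1 = 86, cy_1 = 355, x0_2 = 120, y0_2 = 193, x1_3 = 155, y1_3 = 51, cx_4 = 176, cy_4 = 250, r_4 = 73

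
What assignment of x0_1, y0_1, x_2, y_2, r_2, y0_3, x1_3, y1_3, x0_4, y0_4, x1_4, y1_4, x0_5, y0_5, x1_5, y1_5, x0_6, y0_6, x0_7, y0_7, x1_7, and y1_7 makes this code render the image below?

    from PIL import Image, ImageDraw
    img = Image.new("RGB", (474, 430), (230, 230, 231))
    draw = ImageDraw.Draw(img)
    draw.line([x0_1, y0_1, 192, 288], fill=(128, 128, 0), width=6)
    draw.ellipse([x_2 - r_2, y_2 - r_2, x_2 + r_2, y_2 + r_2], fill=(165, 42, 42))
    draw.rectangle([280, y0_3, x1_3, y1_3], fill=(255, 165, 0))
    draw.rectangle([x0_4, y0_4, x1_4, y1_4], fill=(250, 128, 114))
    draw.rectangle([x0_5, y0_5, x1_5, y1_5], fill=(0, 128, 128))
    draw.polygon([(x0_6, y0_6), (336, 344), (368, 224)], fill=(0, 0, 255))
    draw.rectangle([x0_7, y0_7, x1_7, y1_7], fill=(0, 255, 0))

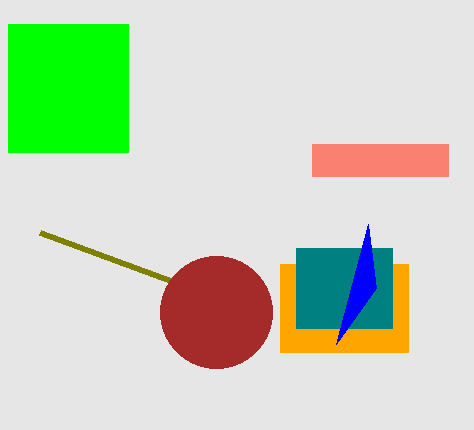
x0_1 = 40, y0_1 = 232, x_2 = 216, y_2 = 312, r_2 = 56, y0_3 = 264, x1_3 = 408, y1_3 = 352, x0_4 = 312, y0_4 = 144, x1_4 = 448, y1_4 = 176, x0_5 = 296, y0_5 = 248, x1_5 = 392, y1_5 = 328, x0_6 = 376, y0_6 = 288, x0_7 = 8, y0_7 = 24, x1_7 = 128, y1_7 = 152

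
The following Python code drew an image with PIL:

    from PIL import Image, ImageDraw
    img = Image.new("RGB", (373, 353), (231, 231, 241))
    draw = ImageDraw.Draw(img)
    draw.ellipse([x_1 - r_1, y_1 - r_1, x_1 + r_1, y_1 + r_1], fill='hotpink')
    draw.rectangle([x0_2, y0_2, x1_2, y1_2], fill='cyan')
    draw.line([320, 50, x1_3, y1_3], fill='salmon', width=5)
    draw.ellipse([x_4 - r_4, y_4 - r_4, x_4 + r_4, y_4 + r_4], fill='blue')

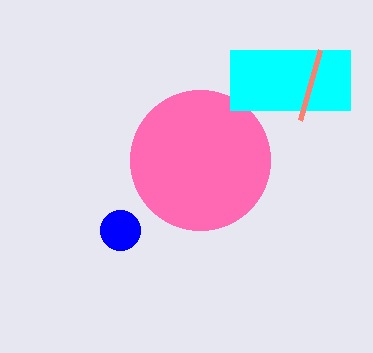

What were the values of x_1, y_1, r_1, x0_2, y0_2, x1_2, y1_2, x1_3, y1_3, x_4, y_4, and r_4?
x_1 = 200, y_1 = 160, r_1 = 70, x0_2 = 230, y0_2 = 50, x1_2 = 350, y1_2 = 110, x1_3 = 300, y1_3 = 120, x_4 = 120, y_4 = 230, r_4 = 20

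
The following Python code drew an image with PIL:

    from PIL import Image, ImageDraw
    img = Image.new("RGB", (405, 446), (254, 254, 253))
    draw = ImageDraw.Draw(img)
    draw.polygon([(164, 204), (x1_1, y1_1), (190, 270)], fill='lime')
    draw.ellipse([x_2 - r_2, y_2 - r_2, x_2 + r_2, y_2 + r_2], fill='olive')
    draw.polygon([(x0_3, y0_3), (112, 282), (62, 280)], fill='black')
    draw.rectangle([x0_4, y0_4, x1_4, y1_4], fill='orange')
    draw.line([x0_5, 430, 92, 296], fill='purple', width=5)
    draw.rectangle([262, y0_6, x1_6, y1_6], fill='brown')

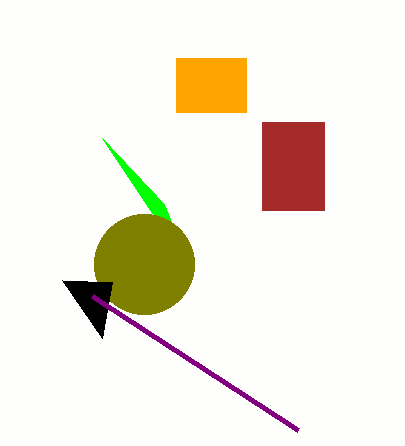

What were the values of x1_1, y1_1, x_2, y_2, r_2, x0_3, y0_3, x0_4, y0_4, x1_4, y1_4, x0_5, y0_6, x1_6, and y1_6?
x1_1 = 102, y1_1 = 138, x_2 = 144, y_2 = 264, r_2 = 50, x0_3 = 102, y0_3 = 338, x0_4 = 176, y0_4 = 58, x1_4 = 246, y1_4 = 112, x0_5 = 298, y0_6 = 122, x1_6 = 324, y1_6 = 210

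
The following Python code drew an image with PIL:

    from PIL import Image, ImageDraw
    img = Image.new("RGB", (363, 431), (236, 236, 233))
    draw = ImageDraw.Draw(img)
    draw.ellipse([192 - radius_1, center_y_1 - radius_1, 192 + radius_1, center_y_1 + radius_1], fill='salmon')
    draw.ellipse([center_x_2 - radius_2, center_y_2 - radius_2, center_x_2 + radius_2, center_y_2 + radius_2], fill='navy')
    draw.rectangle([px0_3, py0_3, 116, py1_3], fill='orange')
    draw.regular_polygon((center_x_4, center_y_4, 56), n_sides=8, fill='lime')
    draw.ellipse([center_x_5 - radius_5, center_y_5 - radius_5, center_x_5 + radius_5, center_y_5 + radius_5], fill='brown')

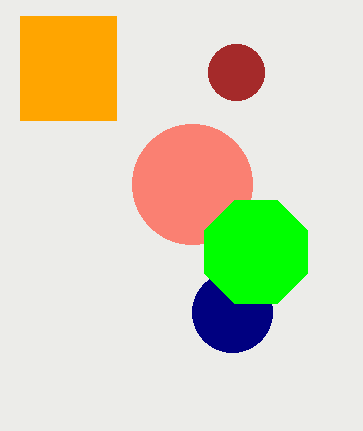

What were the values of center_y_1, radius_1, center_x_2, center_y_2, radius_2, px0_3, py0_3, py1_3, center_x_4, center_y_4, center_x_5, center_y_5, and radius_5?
center_y_1 = 184; radius_1 = 60; center_x_2 = 232; center_y_2 = 312; radius_2 = 40; px0_3 = 20; py0_3 = 16; py1_3 = 120; center_x_4 = 256; center_y_4 = 252; center_x_5 = 236; center_y_5 = 72; radius_5 = 28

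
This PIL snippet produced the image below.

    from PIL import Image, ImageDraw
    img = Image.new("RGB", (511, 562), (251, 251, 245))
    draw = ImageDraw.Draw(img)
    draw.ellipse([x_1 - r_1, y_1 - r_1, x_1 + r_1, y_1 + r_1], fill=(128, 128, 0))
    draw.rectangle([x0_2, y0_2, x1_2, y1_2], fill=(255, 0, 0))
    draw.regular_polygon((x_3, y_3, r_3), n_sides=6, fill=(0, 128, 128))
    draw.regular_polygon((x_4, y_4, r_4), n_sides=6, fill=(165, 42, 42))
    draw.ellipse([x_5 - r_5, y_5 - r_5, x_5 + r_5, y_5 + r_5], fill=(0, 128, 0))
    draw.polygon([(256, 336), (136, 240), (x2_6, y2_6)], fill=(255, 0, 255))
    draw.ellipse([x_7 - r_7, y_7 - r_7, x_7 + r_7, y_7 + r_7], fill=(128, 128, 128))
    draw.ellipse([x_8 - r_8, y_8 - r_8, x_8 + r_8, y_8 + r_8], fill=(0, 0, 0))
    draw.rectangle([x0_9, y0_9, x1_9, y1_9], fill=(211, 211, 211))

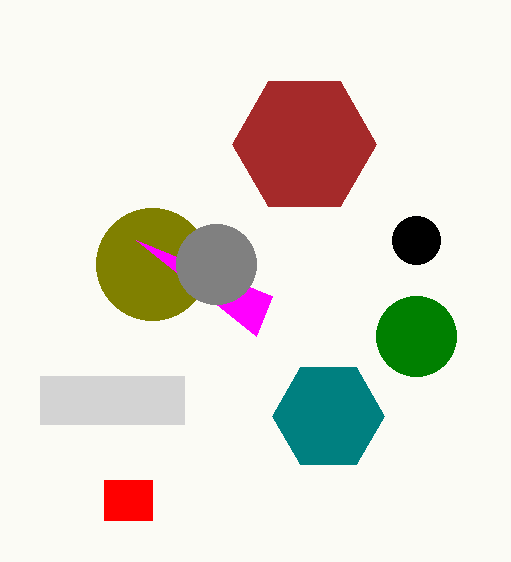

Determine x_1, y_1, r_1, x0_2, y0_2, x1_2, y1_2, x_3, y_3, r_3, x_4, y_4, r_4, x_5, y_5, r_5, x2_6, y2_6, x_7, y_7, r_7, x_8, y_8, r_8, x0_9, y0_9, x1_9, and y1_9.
x_1 = 152
y_1 = 264
r_1 = 56
x0_2 = 104
y0_2 = 480
x1_2 = 152
y1_2 = 520
x_3 = 328
y_3 = 416
r_3 = 56
x_4 = 304
y_4 = 144
r_4 = 72
x_5 = 416
y_5 = 336
r_5 = 40
x2_6 = 272
y2_6 = 296
x_7 = 216
y_7 = 264
r_7 = 40
x_8 = 416
y_8 = 240
r_8 = 24
x0_9 = 40
y0_9 = 376
x1_9 = 184
y1_9 = 424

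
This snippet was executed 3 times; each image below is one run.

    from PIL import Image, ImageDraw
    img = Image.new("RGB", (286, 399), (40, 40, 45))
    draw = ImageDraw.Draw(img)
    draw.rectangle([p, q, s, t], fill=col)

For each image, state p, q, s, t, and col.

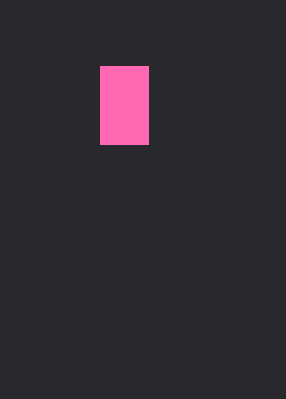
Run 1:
p = 100, q = 66, s = 148, t = 144, col = 'hotpink'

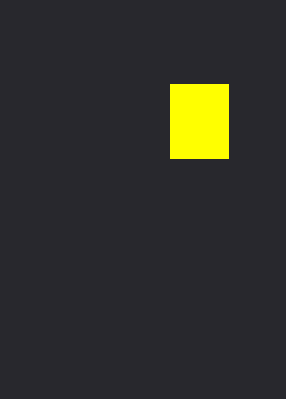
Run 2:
p = 170, q = 84, s = 228, t = 158, col = 'yellow'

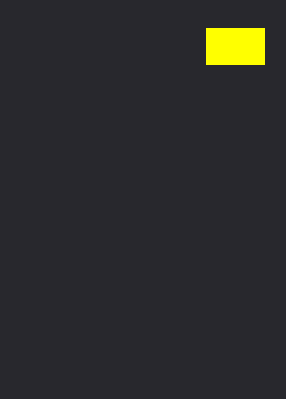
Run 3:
p = 206; q = 28; s = 264; t = 64; col = 'yellow'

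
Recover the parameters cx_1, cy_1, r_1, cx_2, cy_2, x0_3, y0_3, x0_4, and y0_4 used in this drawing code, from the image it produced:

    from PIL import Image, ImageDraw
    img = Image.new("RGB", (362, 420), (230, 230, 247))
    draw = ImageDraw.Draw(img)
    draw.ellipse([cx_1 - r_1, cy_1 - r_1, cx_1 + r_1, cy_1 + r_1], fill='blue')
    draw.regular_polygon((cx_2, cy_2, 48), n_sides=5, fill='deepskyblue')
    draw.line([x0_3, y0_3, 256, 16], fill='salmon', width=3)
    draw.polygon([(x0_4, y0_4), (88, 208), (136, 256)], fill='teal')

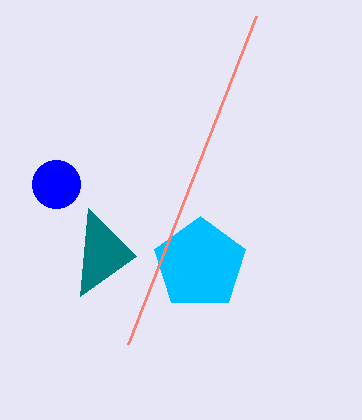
cx_1 = 56
cy_1 = 184
r_1 = 24
cx_2 = 200
cy_2 = 264
x0_3 = 128
y0_3 = 344
x0_4 = 80
y0_4 = 296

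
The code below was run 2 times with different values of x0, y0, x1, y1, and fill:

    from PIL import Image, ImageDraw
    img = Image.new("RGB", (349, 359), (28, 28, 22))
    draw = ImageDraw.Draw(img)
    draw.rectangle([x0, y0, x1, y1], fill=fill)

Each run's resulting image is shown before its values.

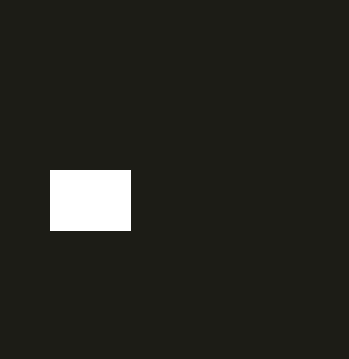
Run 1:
x0 = 50
y0 = 170
x1 = 130
y1 = 230
fill = 'white'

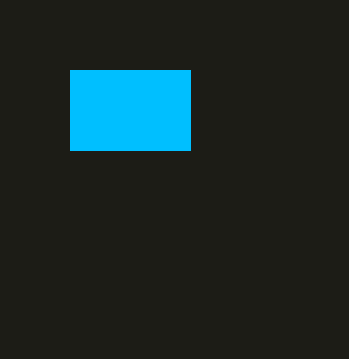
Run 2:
x0 = 70, y0 = 70, x1 = 190, y1 = 150, fill = 'deepskyblue'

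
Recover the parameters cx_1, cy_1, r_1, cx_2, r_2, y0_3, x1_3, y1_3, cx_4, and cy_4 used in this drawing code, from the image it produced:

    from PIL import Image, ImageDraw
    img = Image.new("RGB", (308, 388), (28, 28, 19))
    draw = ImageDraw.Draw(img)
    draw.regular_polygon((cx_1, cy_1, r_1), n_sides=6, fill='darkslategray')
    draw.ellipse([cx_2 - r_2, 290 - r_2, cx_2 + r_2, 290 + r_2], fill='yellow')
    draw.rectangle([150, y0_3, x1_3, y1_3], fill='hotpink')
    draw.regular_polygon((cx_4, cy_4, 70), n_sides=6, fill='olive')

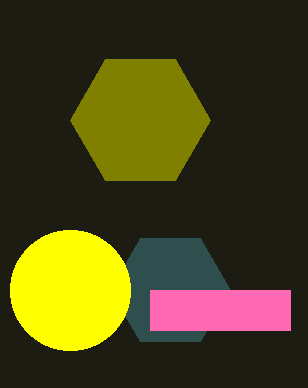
cx_1 = 170; cy_1 = 290; r_1 = 60; cx_2 = 70; r_2 = 60; y0_3 = 290; x1_3 = 290; y1_3 = 330; cx_4 = 140; cy_4 = 120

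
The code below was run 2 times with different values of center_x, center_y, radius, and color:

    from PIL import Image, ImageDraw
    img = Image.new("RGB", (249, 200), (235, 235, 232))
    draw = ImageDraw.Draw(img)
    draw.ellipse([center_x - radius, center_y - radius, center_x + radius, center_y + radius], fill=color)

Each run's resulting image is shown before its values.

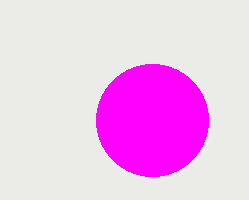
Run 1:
center_x = 152; center_y = 120; radius = 56; color = 'magenta'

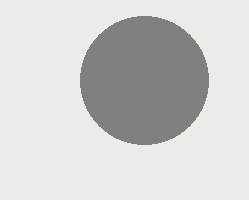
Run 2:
center_x = 144, center_y = 80, radius = 64, color = 'gray'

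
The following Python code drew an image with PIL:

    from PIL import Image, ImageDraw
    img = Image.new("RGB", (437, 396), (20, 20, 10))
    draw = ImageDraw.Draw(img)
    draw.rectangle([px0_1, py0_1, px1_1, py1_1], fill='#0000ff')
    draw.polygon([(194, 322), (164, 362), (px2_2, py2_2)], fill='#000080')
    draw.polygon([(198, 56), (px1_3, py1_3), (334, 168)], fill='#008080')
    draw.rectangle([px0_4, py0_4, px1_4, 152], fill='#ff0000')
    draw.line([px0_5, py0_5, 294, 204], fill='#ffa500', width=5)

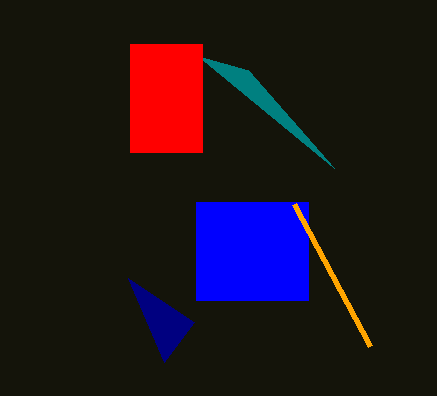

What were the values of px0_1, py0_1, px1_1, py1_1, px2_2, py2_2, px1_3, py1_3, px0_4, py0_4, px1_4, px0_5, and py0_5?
px0_1 = 196, py0_1 = 202, px1_1 = 308, py1_1 = 300, px2_2 = 128, py2_2 = 278, px1_3 = 248, py1_3 = 70, px0_4 = 130, py0_4 = 44, px1_4 = 202, px0_5 = 370, py0_5 = 346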